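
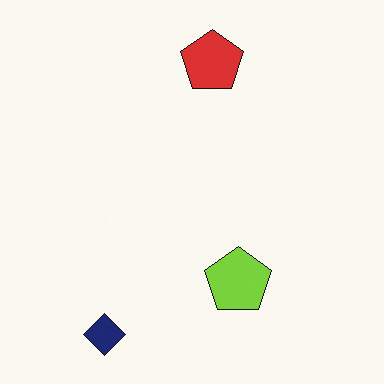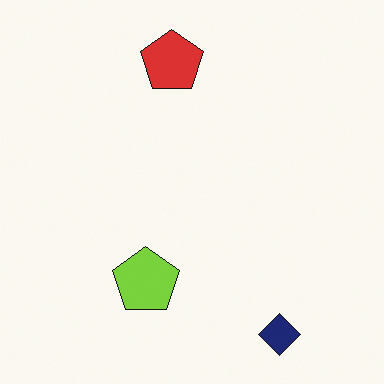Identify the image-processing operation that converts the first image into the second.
This is the original image flipped horizontally (left ↔ right).

The navy diamond is in the bottom-left of the first image and the bottom-right of the second — shapes on opposite sides of the vertical midline have swapped in a mirror flip.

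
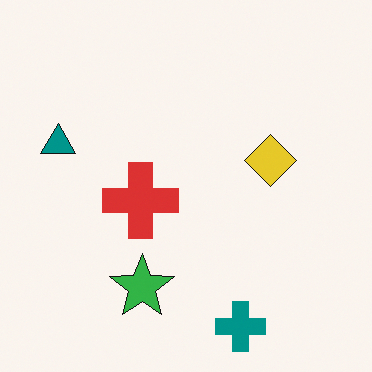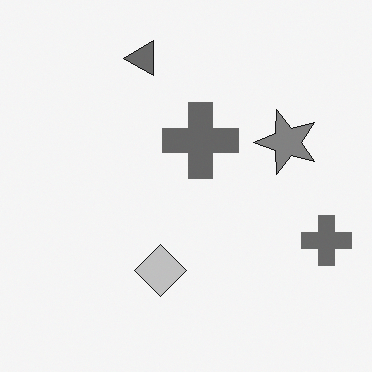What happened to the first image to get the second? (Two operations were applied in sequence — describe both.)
Converted to grayscale, then transposed (reflected across the top-left ↔ bottom-right diagonal).

All color is removed — every shape is now a shade of grey. Shapes have swapped their row and column positions — what was in the top-right is now in the bottom-left — a diagonal reflection.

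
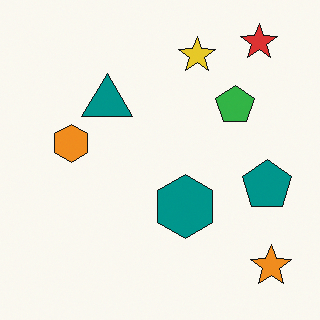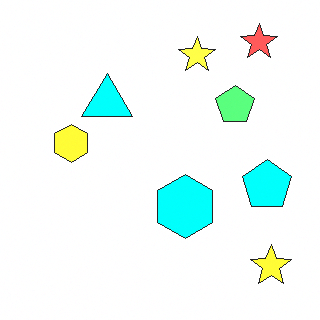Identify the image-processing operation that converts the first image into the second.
The transformation is: brightened a lot.

Every pixel — background and shapes alike — is uniformly brightened.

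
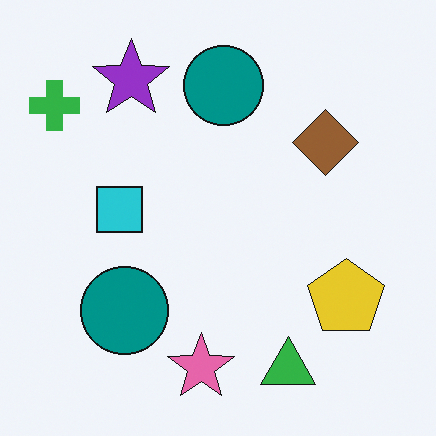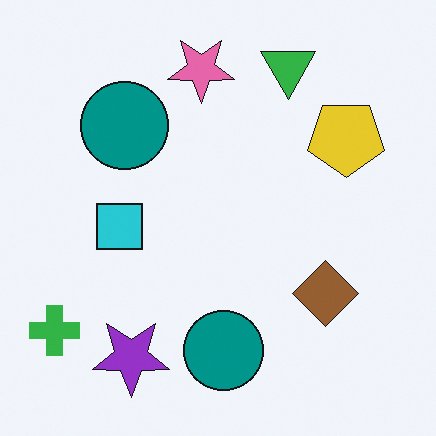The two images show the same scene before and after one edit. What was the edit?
The image was flipped vertically (top ↔ bottom).

The green triangle is in the bottom of the first image and the top of the second — shapes on opposite sides of the horizontal midline have swapped in a mirror flip.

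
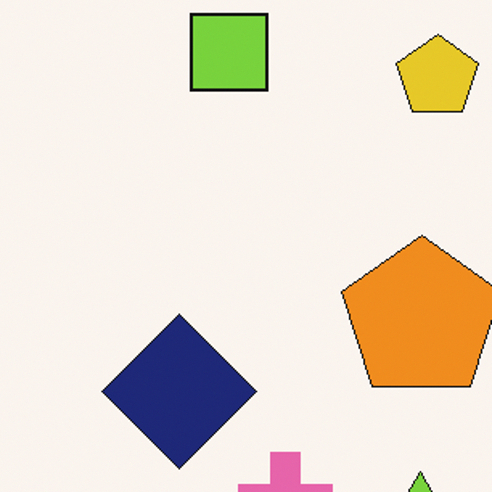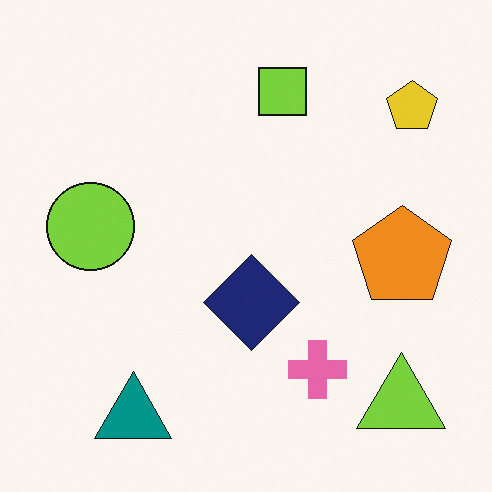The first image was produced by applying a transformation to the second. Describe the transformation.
The image was cropped slightly and scaled back up.

The visible shapes are larger and the field of view is narrower; shapes near the original edges may be partly or wholly outside the frame — a crop-and-rescale.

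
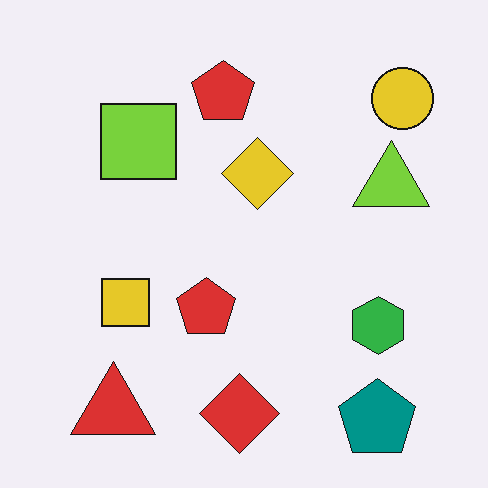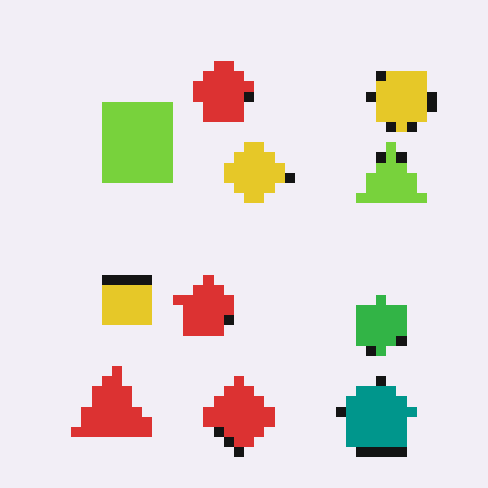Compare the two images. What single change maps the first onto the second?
It was coarsely pixelated.

Shapes are reduced to large square blocks; fine edges and outlines are lost — a downscale-then-upscale (mosaic) effect.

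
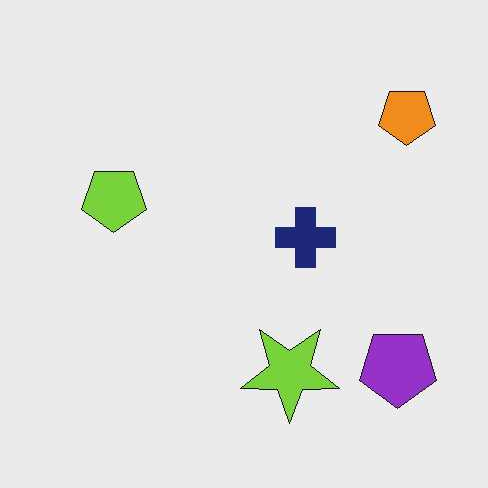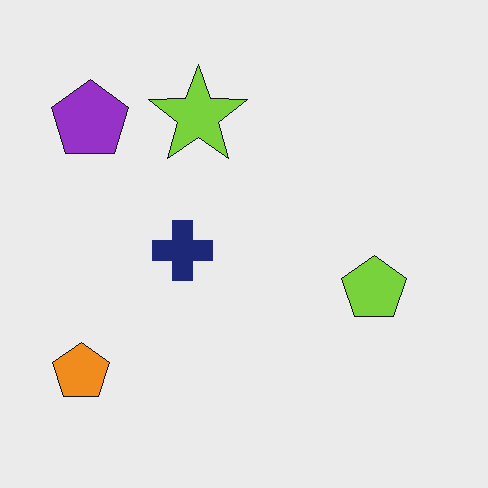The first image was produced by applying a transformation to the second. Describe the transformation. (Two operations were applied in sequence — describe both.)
The first image is the second given moderate JPEG compression, then rotated 180°.

Blocky 8×8 compression artifacts appear around shape edges and the flat background shows ringing — characteristic JPEG degradation. The orange pentagon sits in the bottom-left of the second image and the top-right of the first — consistent with a whole-image 180° rotation.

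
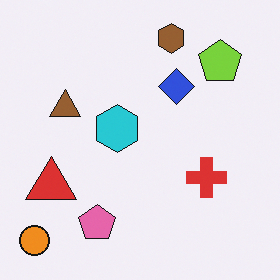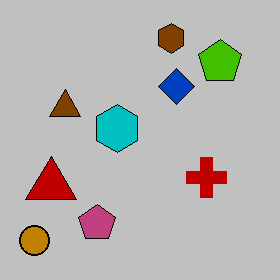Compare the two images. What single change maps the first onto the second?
The transformation is: heavily posterized to just a handful of flat colors.

Each flat color has snapped to a coarser quantized level — most visibly, the near-white background has dropped to a flat grey.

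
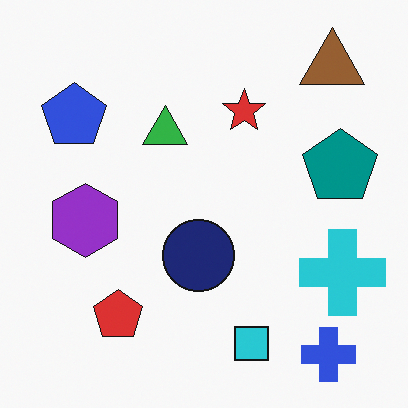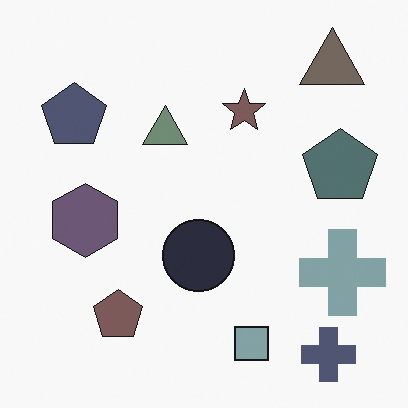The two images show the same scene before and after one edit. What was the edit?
The second image is the first heavily desaturated.

All colors are more muted and greyish — a global saturation change.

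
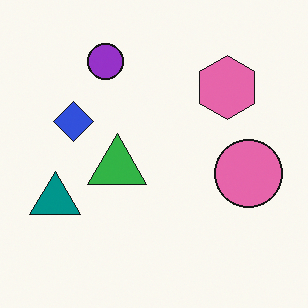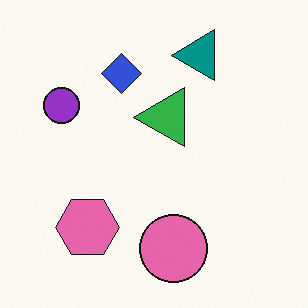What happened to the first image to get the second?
The second image is the first transposed (reflected across the top-left ↔ bottom-right diagonal).

Shapes have swapped their row and column positions — what was in the top-right is now in the bottom-left — a diagonal reflection.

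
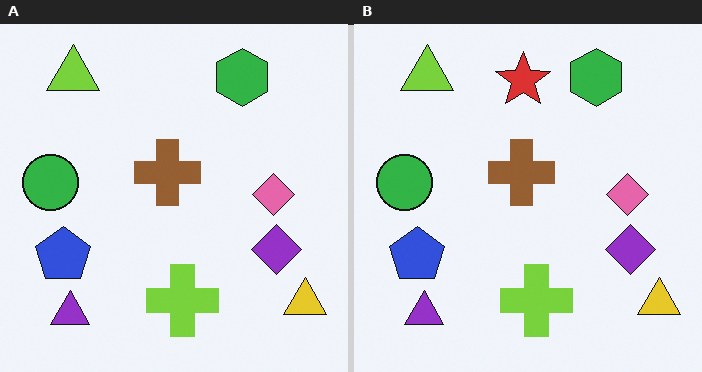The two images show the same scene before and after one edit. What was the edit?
It was overlaid with an additional red star.

A red star appears in the right (B) image that is absent from the left (A).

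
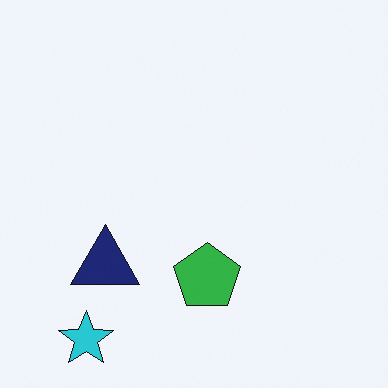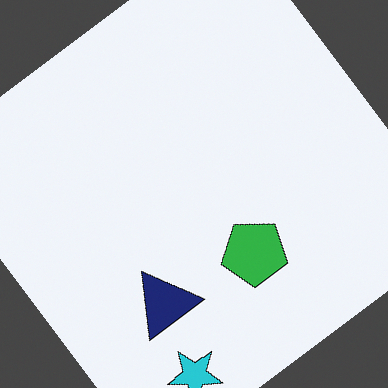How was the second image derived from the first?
The transformation is: rotated counter-clockwise by a large amount — several tens of degrees.

Every shape is tilted by the same angle and the image corners show triangular fill wedges — a whole-image rotation by a non-right angle.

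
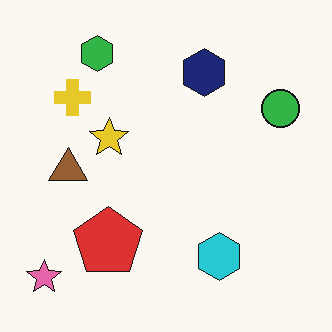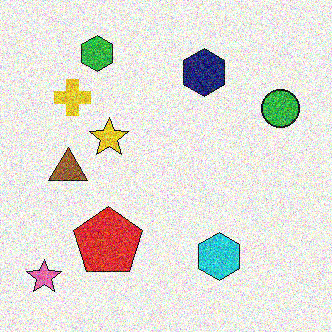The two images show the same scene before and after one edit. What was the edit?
The second image is the first degraded with a thick layer of grain.

Random speckle covers the whole image, including the flat background.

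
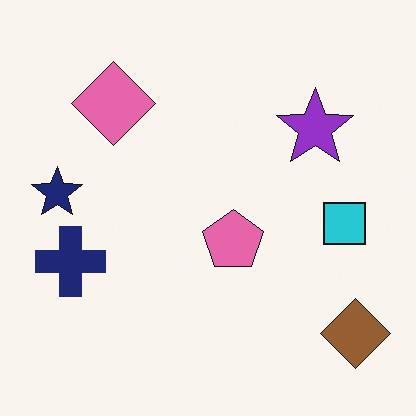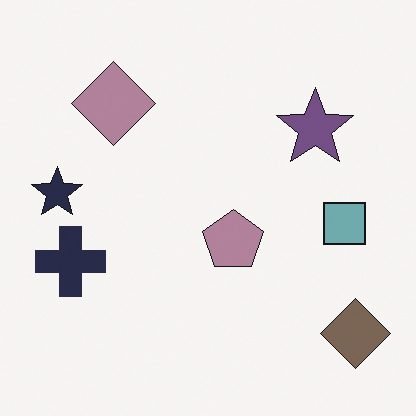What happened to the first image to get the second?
The second image is the first heavily desaturated.

All colors are more muted and greyish — a global saturation change.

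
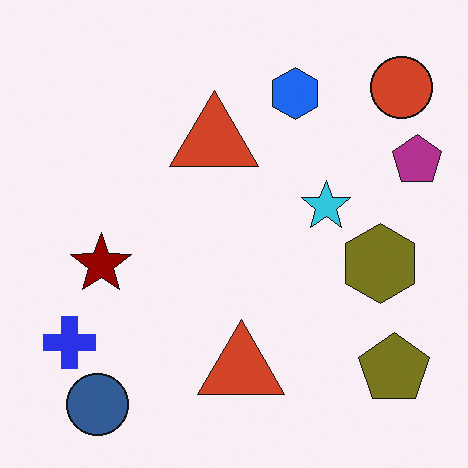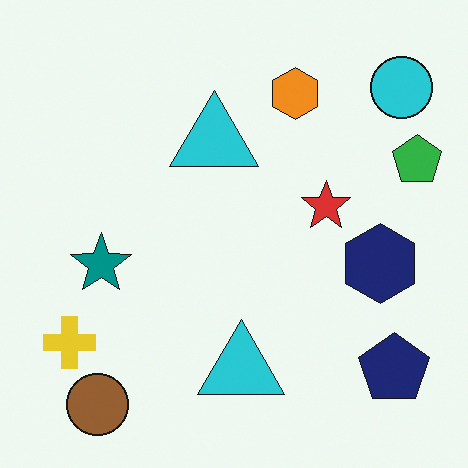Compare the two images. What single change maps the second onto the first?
The image was hue-shifted by a large amount.

Every shape's color has rotated by the same amount around the hue wheel — a uniform hue shift.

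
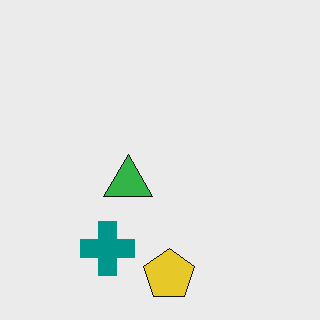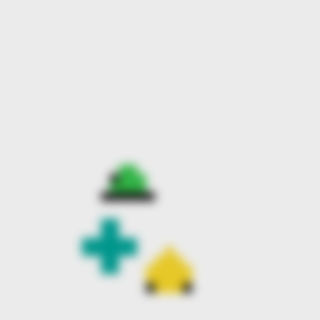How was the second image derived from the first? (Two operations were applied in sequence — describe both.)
The image was coarsely pixelated, then moderately blurred.

Shapes are reduced to large square blocks; fine edges and outlines are lost — a downscale-then-upscale (mosaic) effect. Shape edges and outlines are uniformly softened across the whole image.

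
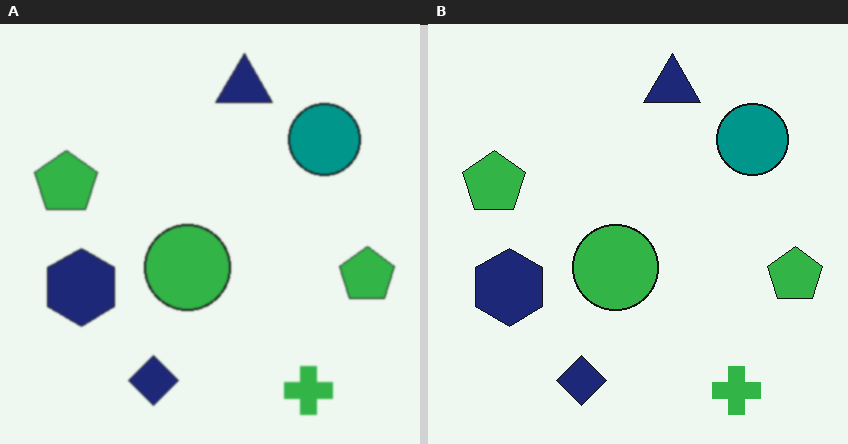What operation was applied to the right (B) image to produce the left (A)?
The left (A) image is the right (B) slightly softened.

Shape edges and outlines are uniformly softened across the whole image.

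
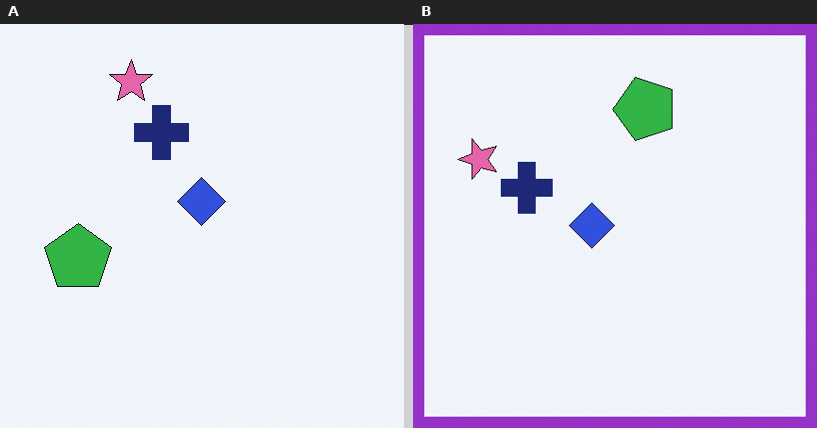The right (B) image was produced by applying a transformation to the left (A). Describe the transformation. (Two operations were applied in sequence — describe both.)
The transformation is: transposed (reflected across the top-left ↔ bottom-right diagonal), then framed with a purple border.

Shapes have swapped their row and column positions — what was in the top-right is now in the bottom-left — a diagonal reflection. A solid purple frame runs around the edge of the right (B) image, with the content slightly shrunk inside it.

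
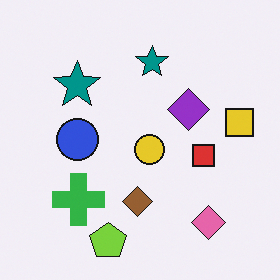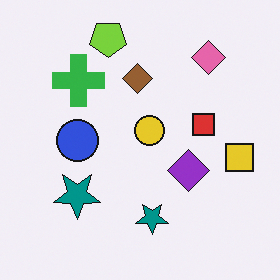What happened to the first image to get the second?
The transformation is: flipped vertically (top ↔ bottom).

The lime pentagon is in the bottom of the first image and the top of the second — shapes on opposite sides of the horizontal midline have swapped in a mirror flip.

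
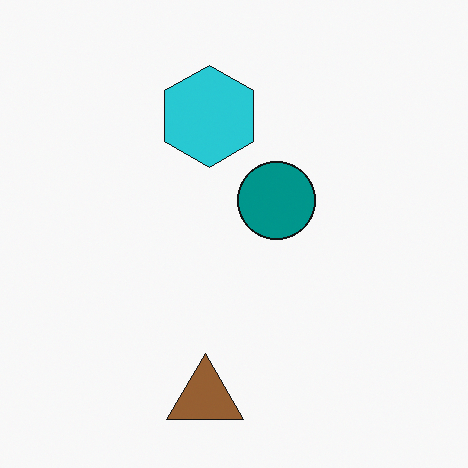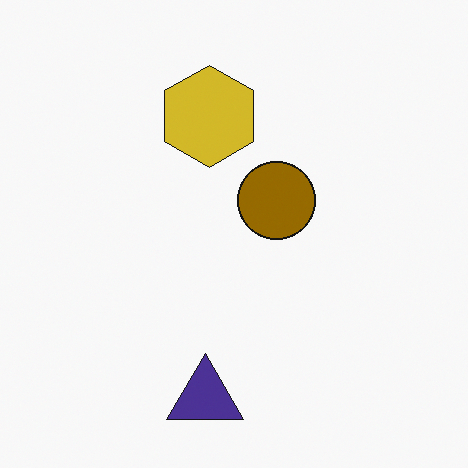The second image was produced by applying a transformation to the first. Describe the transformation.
This is the original image hue-shifted through roughly half the color wheel.

Every shape's color has rotated by the same amount around the hue wheel — a uniform hue shift.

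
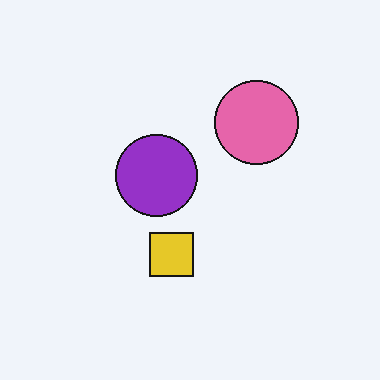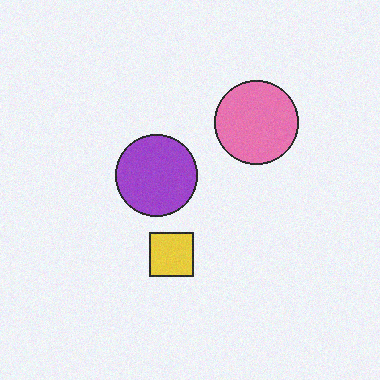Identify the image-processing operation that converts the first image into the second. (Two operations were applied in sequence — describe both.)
The transformation is: given slightly reduced contrast, then degraded with subtle gaussian noise.

Tones are pushed toward mid-grey across the whole image — a global contrast change. Random speckle covers the whole image, including the flat background.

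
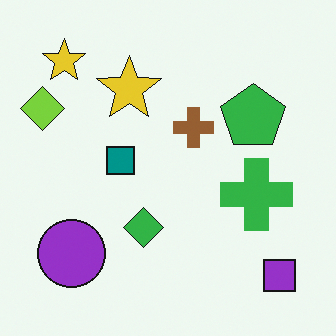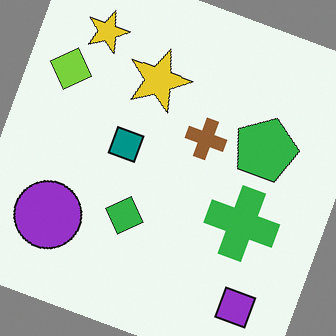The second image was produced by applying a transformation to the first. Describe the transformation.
The image was rotated clockwise by a moderate amount.

Every shape is tilted by the same angle and the image corners show triangular fill wedges — a whole-image rotation by a non-right angle.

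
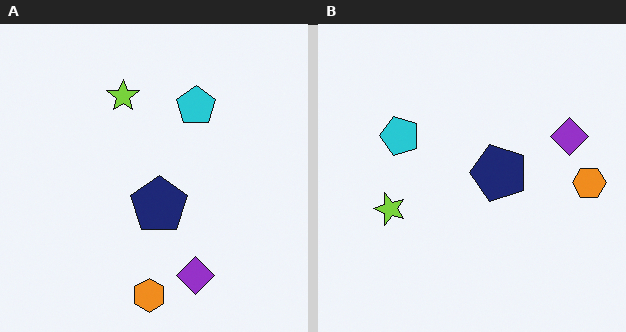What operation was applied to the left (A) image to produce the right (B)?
Rotated 90° counter-clockwise.

The orange hexagon sits in the bottom of the left (A) image and the right of the right (B) — consistent with a whole-image 90° counter-clockwise rotation.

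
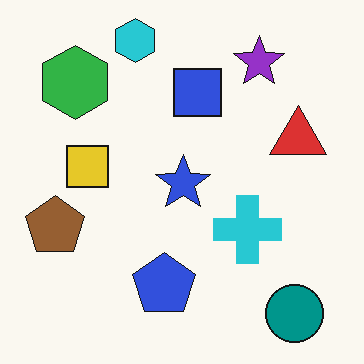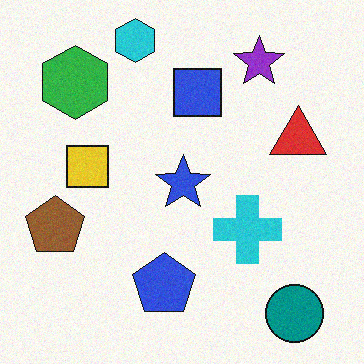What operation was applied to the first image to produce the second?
The transformation is: degraded with light additive noise.

Random speckle covers the whole image, including the flat background.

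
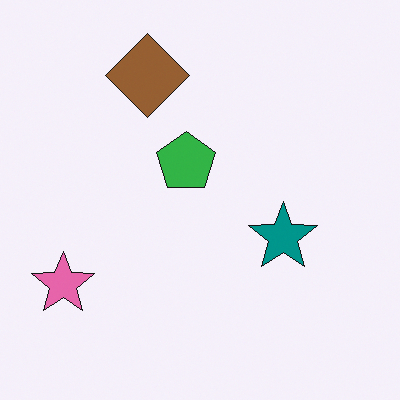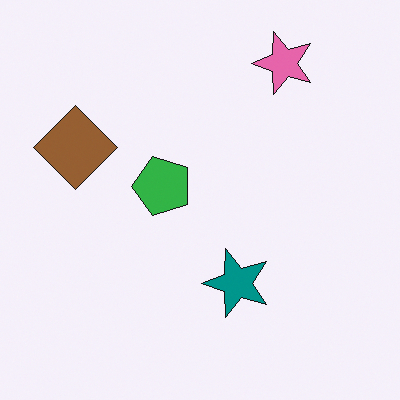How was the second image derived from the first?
It was transposed (reflected across the top-left ↔ bottom-right diagonal).

Shapes have swapped their row and column positions — what was in the top-right is now in the bottom-left — a diagonal reflection.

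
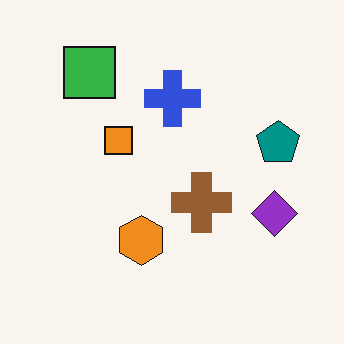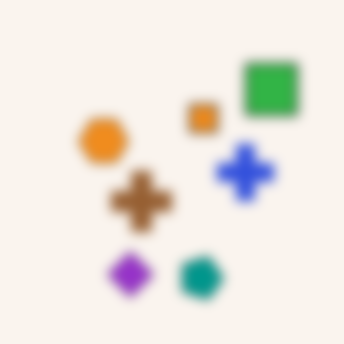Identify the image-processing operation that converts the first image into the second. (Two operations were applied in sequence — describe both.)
This is the original image heavily blurred, then rotated 90° clockwise.

Shape edges and outlines are uniformly softened across the whole image. The green square sits in the top-left of the first image and the top-right of the second — consistent with a whole-image 90° clockwise rotation.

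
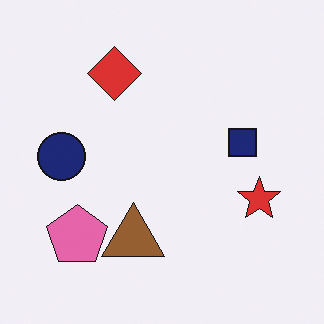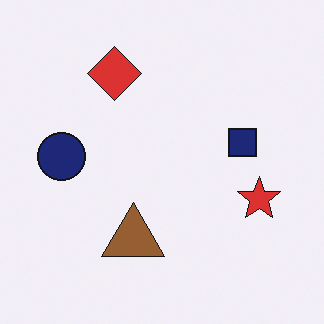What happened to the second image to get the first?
The image was overlaid with an additional pink pentagon.

A pink pentagon appears in the first image that is absent from the second.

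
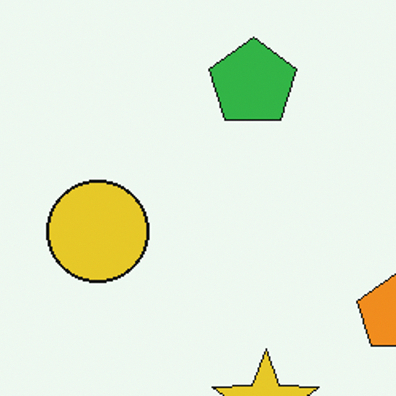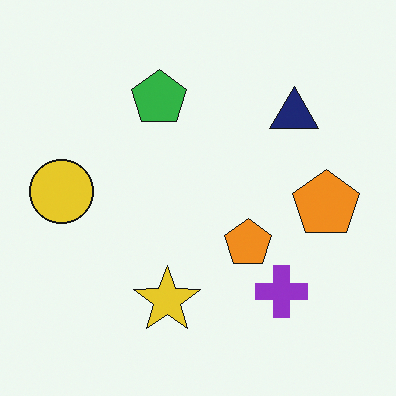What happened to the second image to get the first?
This is the original image cropped to a modestly smaller region and rescaled.

The visible shapes are larger and the field of view is narrower; shapes near the original edges may be partly or wholly outside the frame — a crop-and-rescale.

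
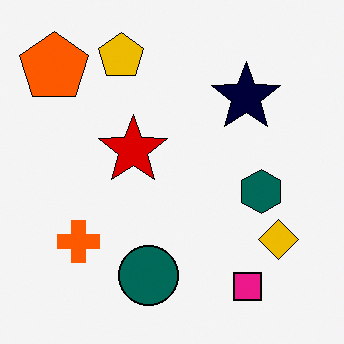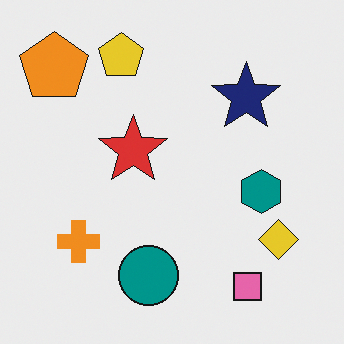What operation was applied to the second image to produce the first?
It was boosted in contrast.

Tones are pushed away from mid-grey across the whole image — a global contrast change.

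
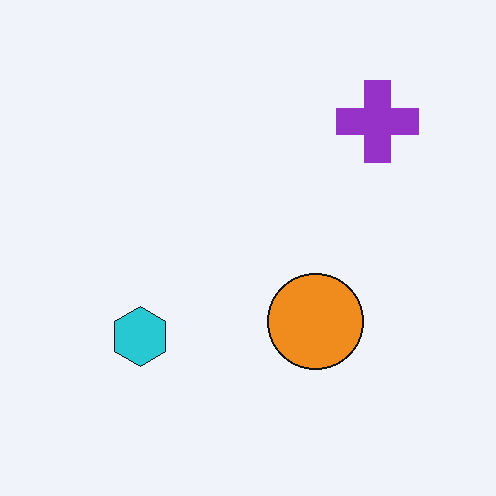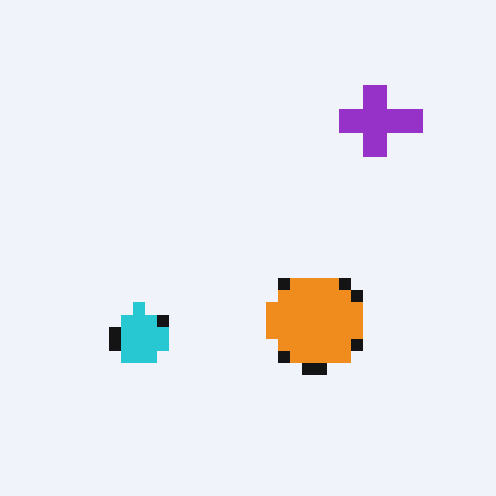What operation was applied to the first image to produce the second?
The image was coarsely pixelated.

Shapes are reduced to large square blocks; fine edges and outlines are lost — a downscale-then-upscale (mosaic) effect.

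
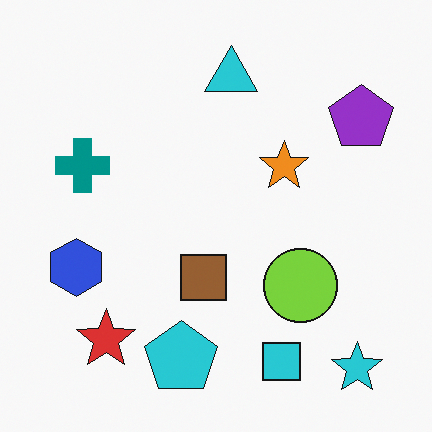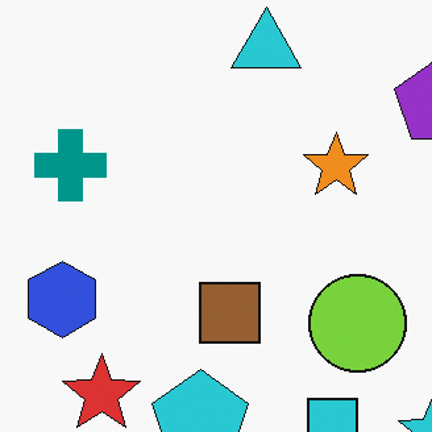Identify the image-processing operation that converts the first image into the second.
Cropped to a modestly smaller region and rescaled.

The visible shapes are larger and the field of view is narrower; shapes near the original edges may be partly or wholly outside the frame — a crop-and-rescale.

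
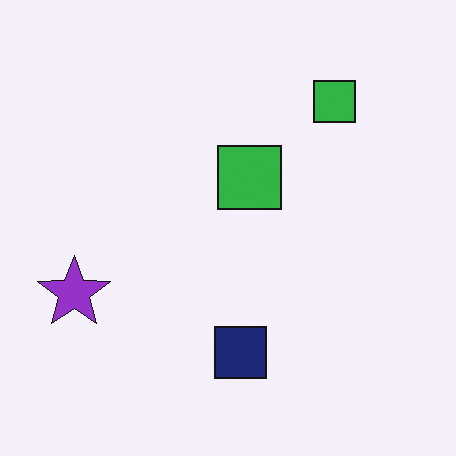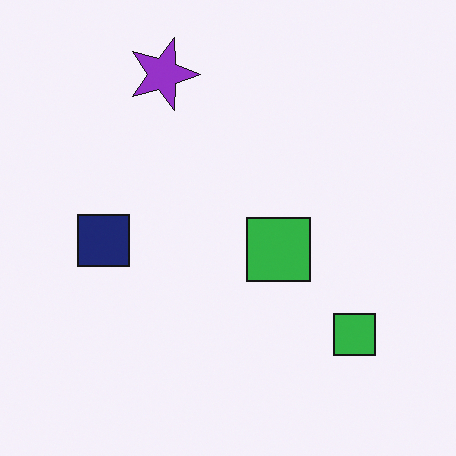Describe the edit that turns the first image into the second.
The image was rotated 90° clockwise.

The purple star sits in the left of the first image and the top of the second — consistent with a whole-image 90° clockwise rotation.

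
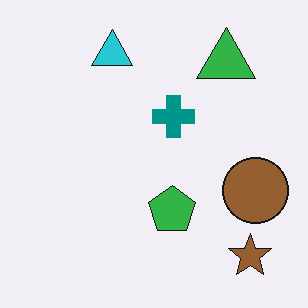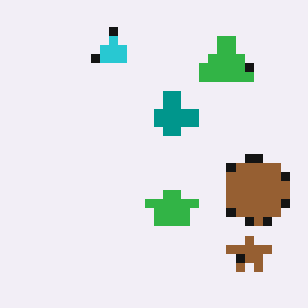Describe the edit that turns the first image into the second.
This is the original image heavily pixelated into large blocks.

Shapes are reduced to large square blocks; fine edges and outlines are lost — a downscale-then-upscale (mosaic) effect.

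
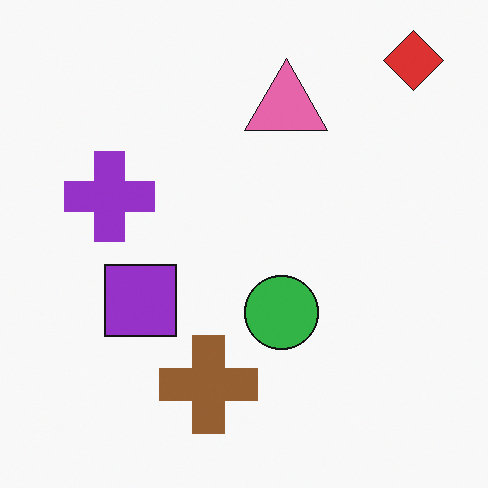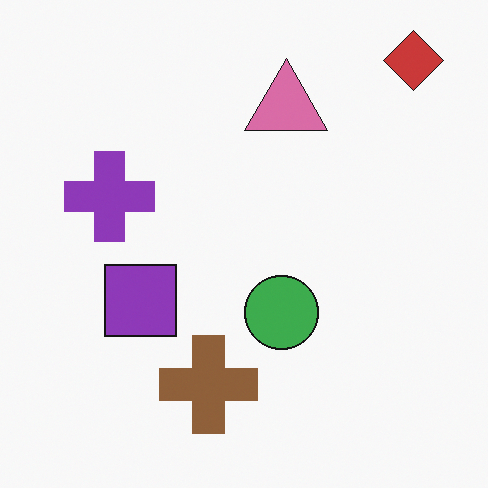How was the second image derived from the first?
It was slightly desaturated.

All colors are more muted and greyish — a global saturation change.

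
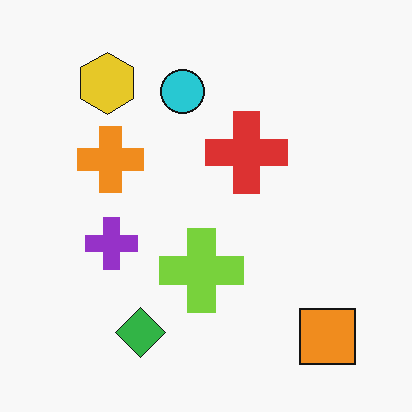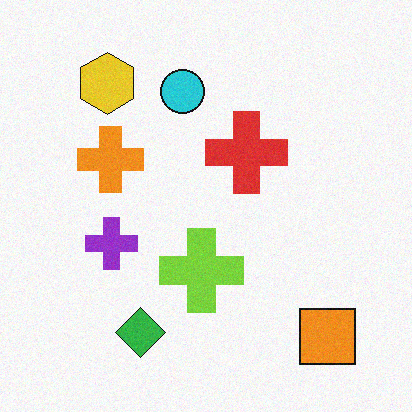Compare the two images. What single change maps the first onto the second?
This is the original image degraded with light additive noise.

Random speckle covers the whole image, including the flat background.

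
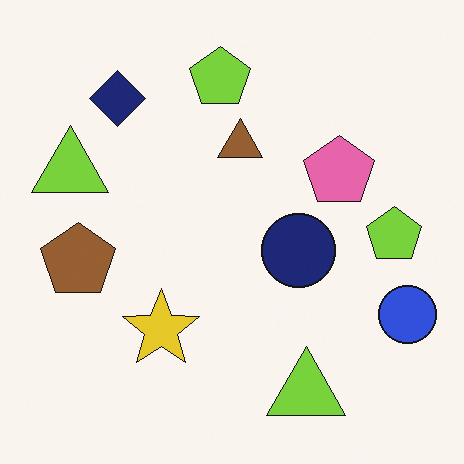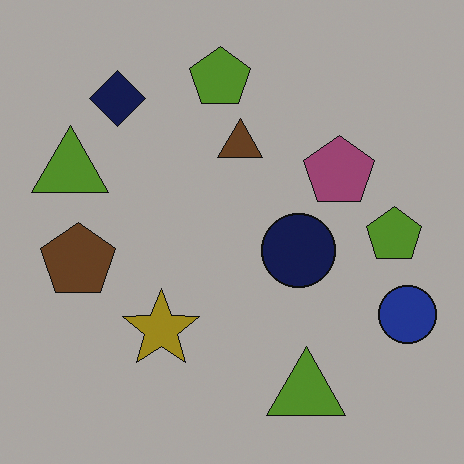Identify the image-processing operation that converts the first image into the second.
Substantially darkened.

Every pixel — background and shapes alike — is uniformly darkened.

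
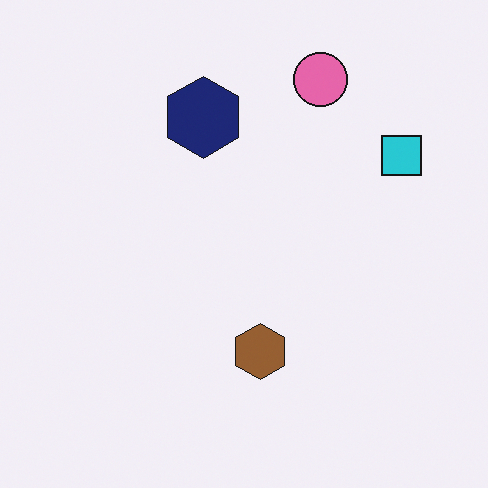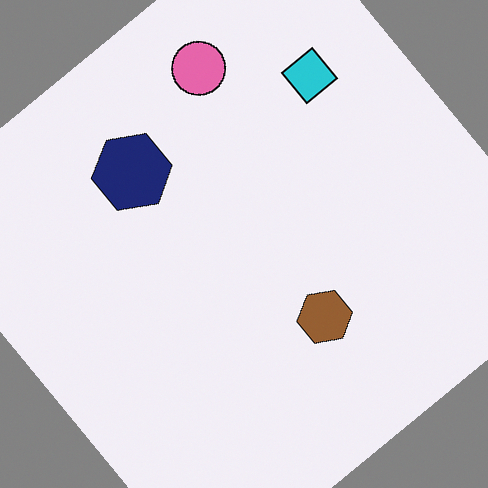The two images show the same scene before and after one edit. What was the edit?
The second image is the first rotated counter-clockwise by a large amount — several tens of degrees.

Every shape is tilted by the same angle and the image corners show triangular fill wedges — a whole-image rotation by a non-right angle.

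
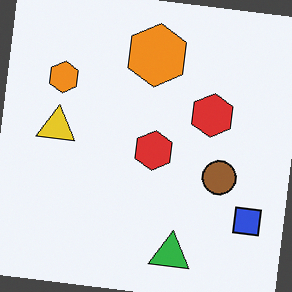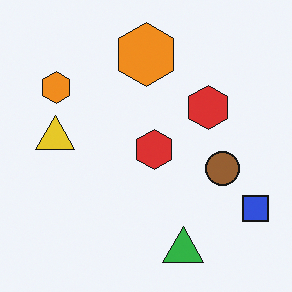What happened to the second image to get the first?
Rotated clockwise by a small amount.

Every shape is tilted by the same angle and the image corners show triangular fill wedges — a whole-image rotation by a non-right angle.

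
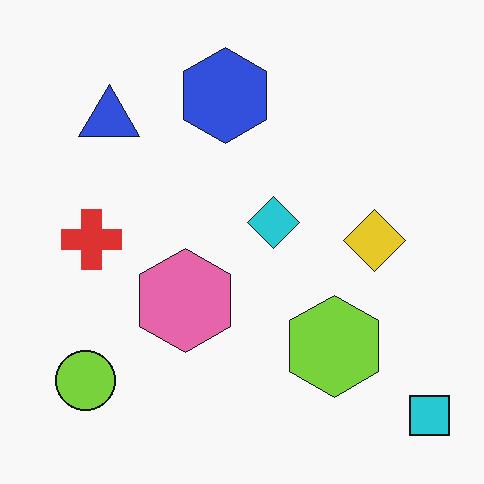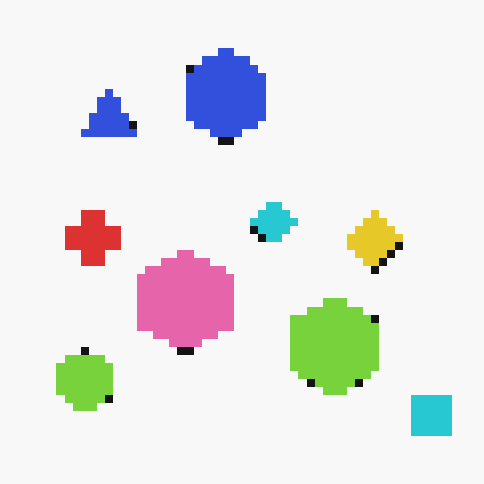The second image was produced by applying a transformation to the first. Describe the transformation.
The image was moderately pixelated.

Shapes are reduced to large square blocks; fine edges and outlines are lost — a downscale-then-upscale (mosaic) effect.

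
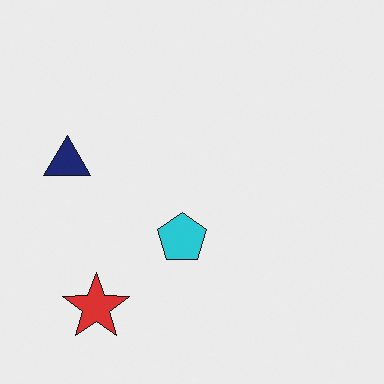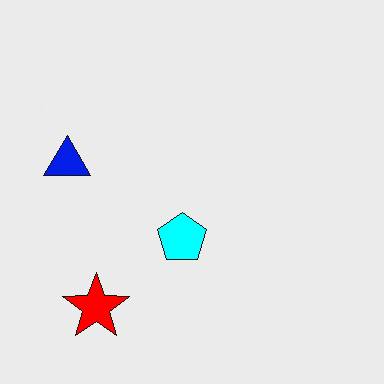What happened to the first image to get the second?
The image was made much more vivid (saturation change).

All colors are more vivid — a global saturation change.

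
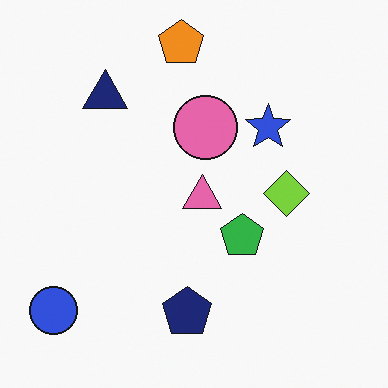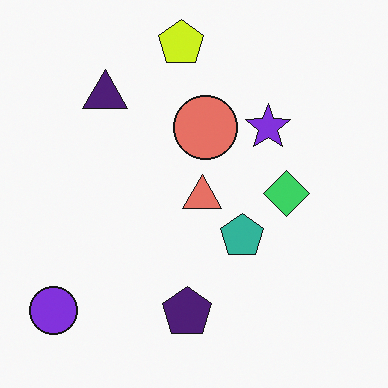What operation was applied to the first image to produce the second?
The transformation is: hue-shifted slightly.

Every shape's color has rotated by the same amount around the hue wheel — a uniform hue shift.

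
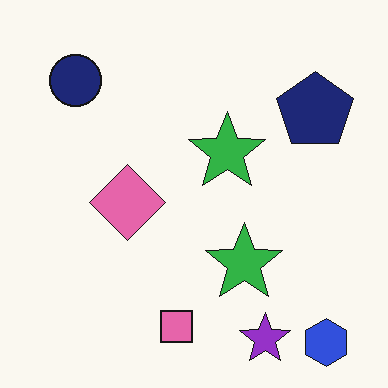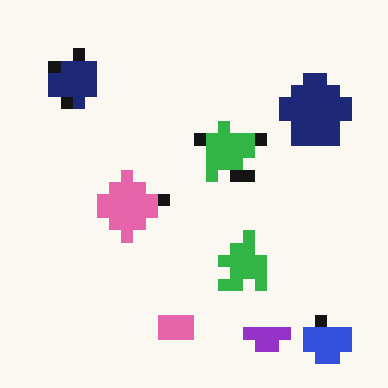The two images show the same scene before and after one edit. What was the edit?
It was coarsely pixelated.

Shapes are reduced to large square blocks; fine edges and outlines are lost — a downscale-then-upscale (mosaic) effect.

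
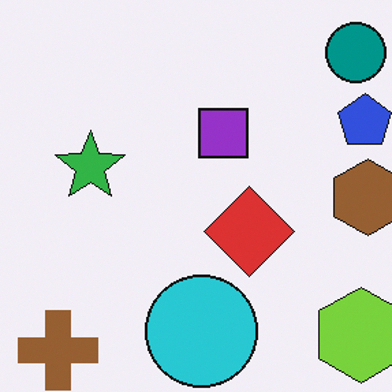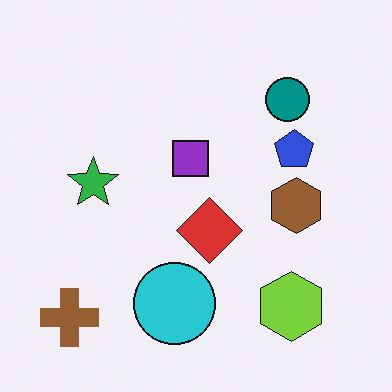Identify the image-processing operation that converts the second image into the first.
The first image is the second cropped slightly and scaled back up.

The visible shapes are larger and the field of view is narrower; shapes near the original edges may be partly or wholly outside the frame — a crop-and-rescale.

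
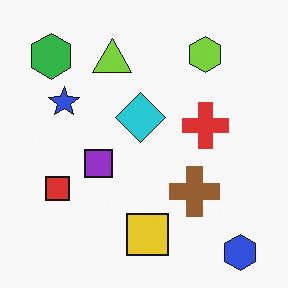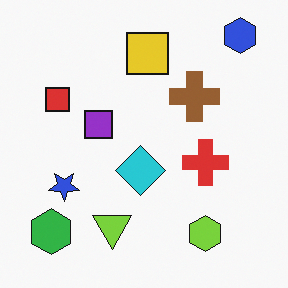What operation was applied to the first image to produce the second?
The transformation is: flipped vertically (top ↔ bottom).

The blue hexagon is in the bottom-right of the first image and the top-right of the second — shapes on opposite sides of the horizontal midline have swapped in a mirror flip.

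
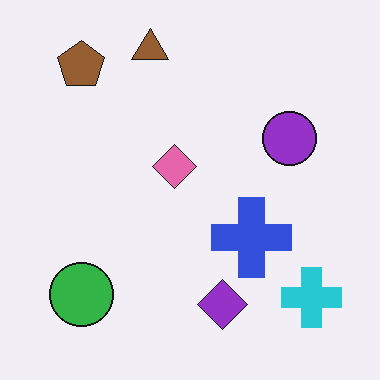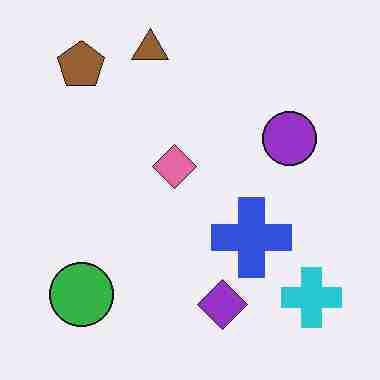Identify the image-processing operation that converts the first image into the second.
The image was heavily JPEG-compressed with obvious blocking artifacts.

Blocky 8×8 compression artifacts appear around shape edges and the flat background shows ringing — characteristic JPEG degradation.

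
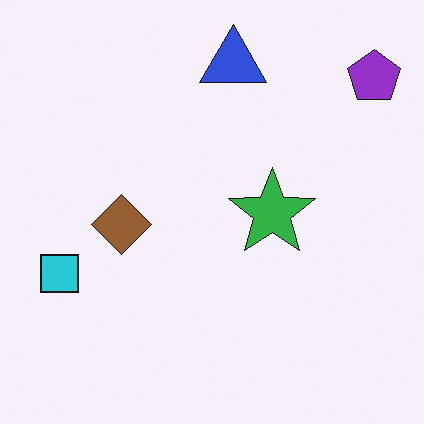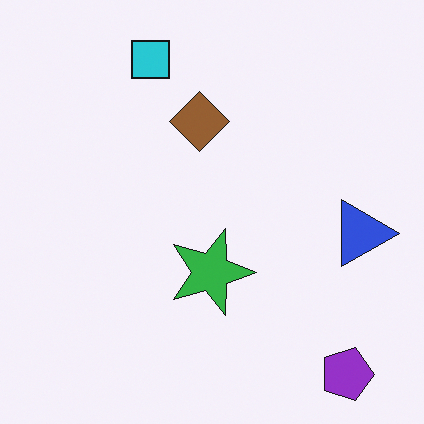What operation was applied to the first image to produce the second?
It was rotated 90° clockwise.

The purple pentagon sits in the top-right of the first image and the bottom-right of the second — consistent with a whole-image 90° clockwise rotation.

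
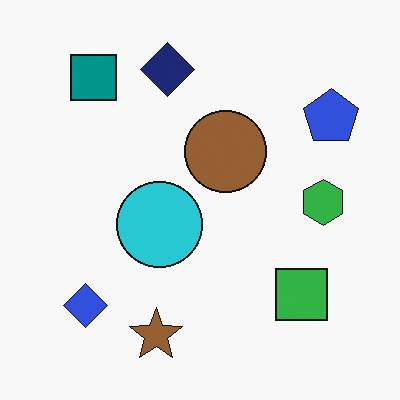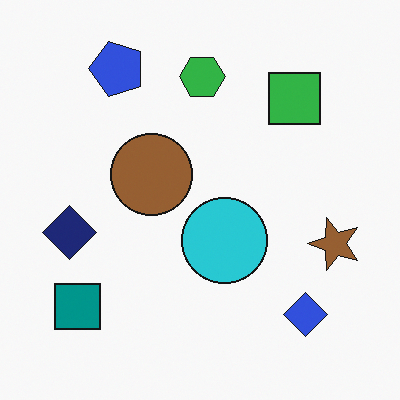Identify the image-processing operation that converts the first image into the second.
The image was rotated 90° counter-clockwise.

The teal square sits in the top-left of the first image and the bottom-left of the second — consistent with a whole-image 90° counter-clockwise rotation.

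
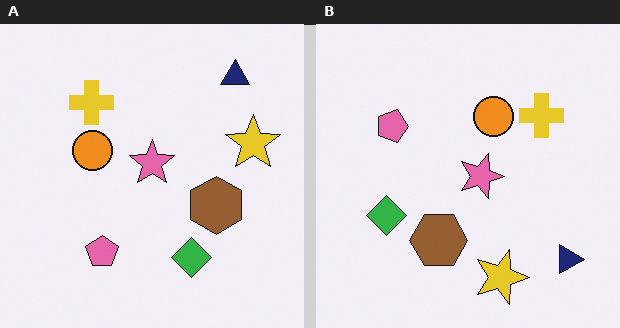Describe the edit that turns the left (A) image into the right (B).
The right (B) image is the left (A) rotated 90° clockwise.

The navy triangle sits in the top-right of the left (A) image and the bottom-right of the right (B) — consistent with a whole-image 90° clockwise rotation.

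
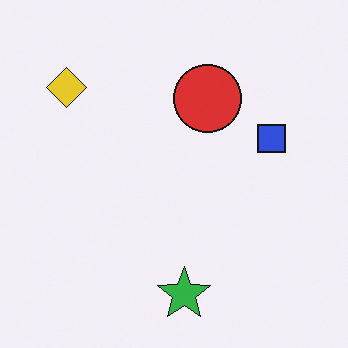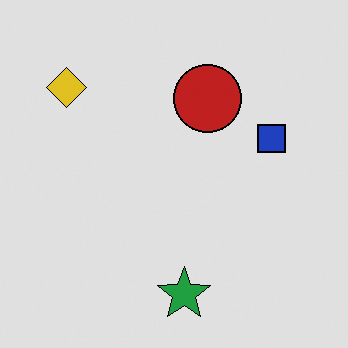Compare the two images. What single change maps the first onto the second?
The image was posterized to a reduced palette.

Each flat color has snapped to a coarser quantized level — most visibly, the near-white background has dropped to a flat grey.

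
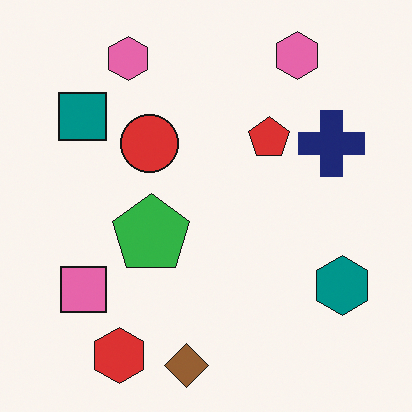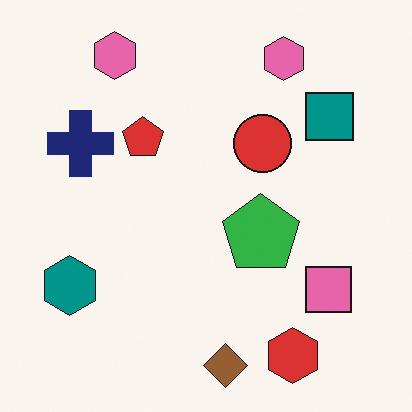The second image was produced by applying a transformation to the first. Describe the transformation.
This is the original image flipped horizontally (left ↔ right).

The teal hexagon is in the bottom-right of the first image and the bottom-left of the second — shapes on opposite sides of the vertical midline have swapped in a mirror flip.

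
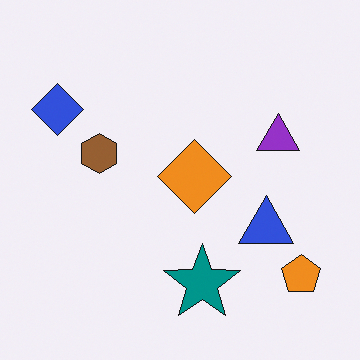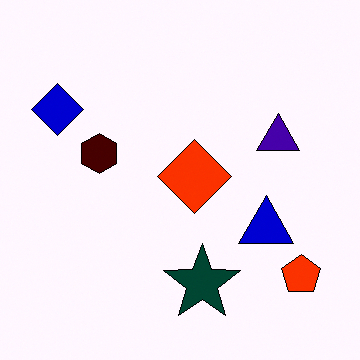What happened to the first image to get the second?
The image was given much higher contrast.

Tones are pushed away from mid-grey across the whole image — a global contrast change.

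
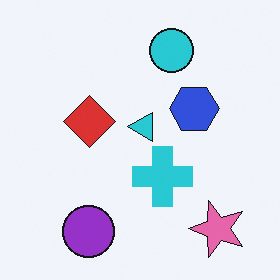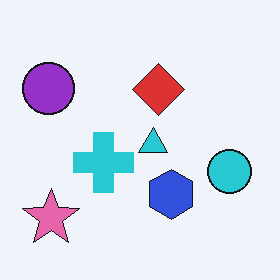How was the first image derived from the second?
It was rotated 90° counter-clockwise.

The pink star sits in the bottom-left of the second image and the bottom-right of the first — consistent with a whole-image 90° counter-clockwise rotation.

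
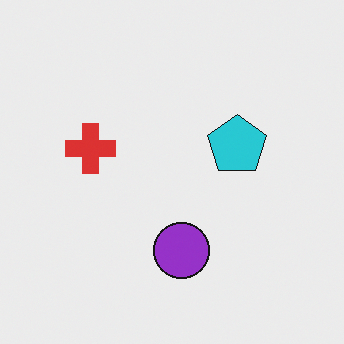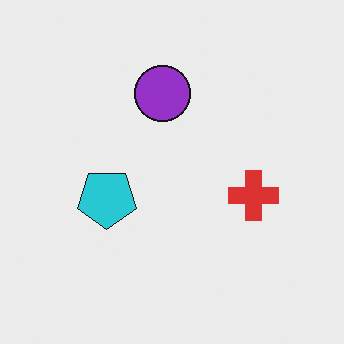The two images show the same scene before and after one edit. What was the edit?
The transformation is: rotated 180°.

The red cross sits in the left of the first image and the right of the second — consistent with a whole-image 180° rotation.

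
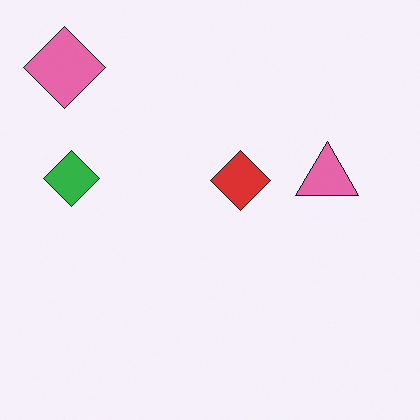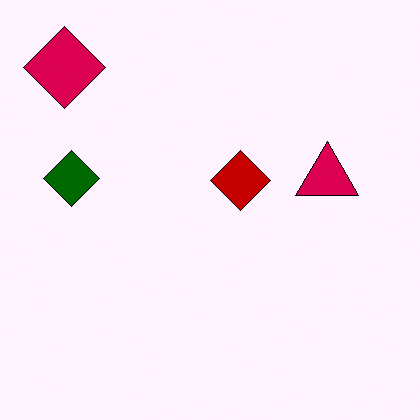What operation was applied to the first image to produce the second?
The image was given much higher contrast.

Tones are pushed away from mid-grey across the whole image — a global contrast change.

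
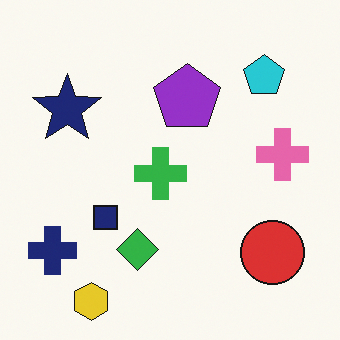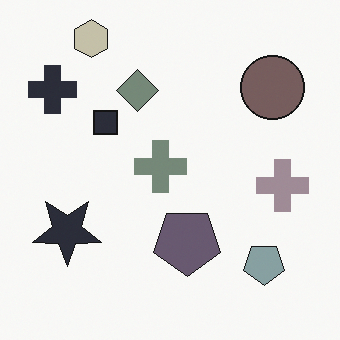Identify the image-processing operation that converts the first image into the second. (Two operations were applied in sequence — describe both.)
This is the original image flipped vertically (top ↔ bottom), then heavily desaturated.

The yellow hexagon is in the bottom-left of the first image and the top-left of the second — shapes on opposite sides of the horizontal midline have swapped in a mirror flip. All colors are more muted and greyish — a global saturation change.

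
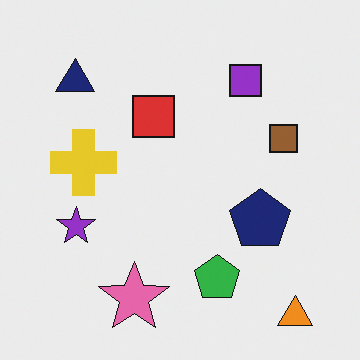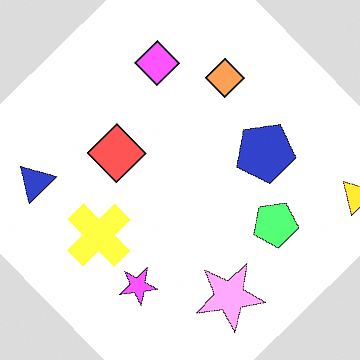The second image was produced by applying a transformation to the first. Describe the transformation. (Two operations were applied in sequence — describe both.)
The image was rotated counter-clockwise by a large amount — several tens of degrees, then brightened a lot.

Every shape is tilted by the same angle and the image corners show triangular fill wedges — a whole-image rotation by a non-right angle. Every pixel — background and shapes alike — is uniformly brightened.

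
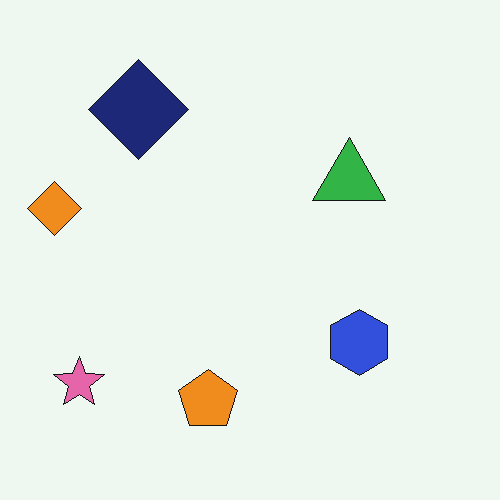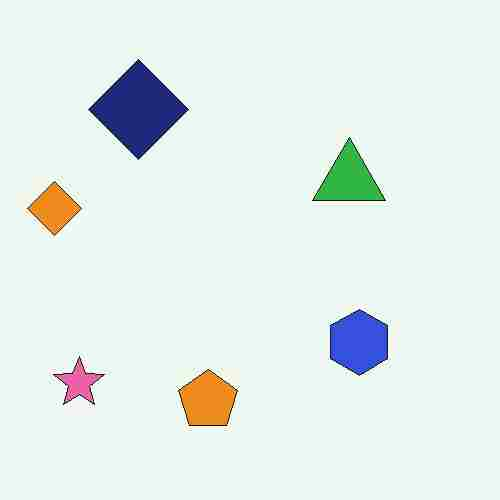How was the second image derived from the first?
It was degraded with heavy JPEG compression.

Blocky 8×8 compression artifacts appear around shape edges and the flat background shows ringing — characteristic JPEG degradation.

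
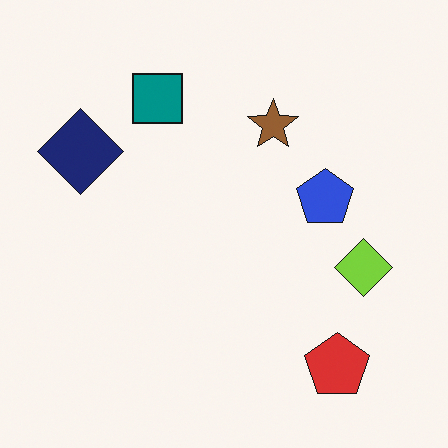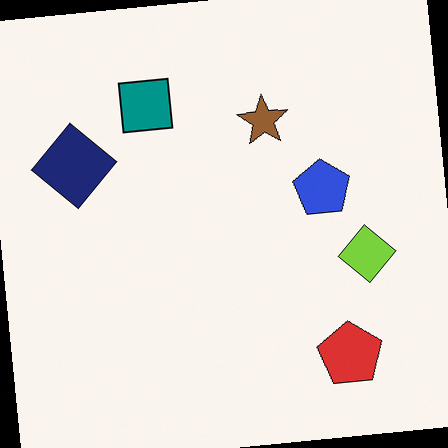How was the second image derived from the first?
Rotated counter-clockwise by a slight angle.

Every shape is tilted by the same angle and the image corners show triangular fill wedges — a whole-image rotation by a non-right angle.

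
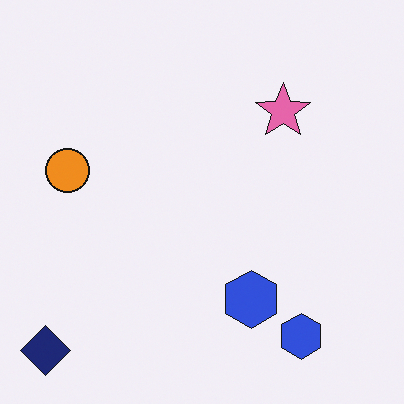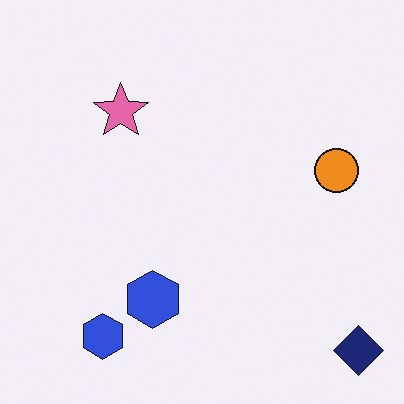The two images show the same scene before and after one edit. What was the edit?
The second image is the first flipped horizontally (left ↔ right).

The navy diamond is in the bottom-left of the first image and the bottom-right of the second — shapes on opposite sides of the vertical midline have swapped in a mirror flip.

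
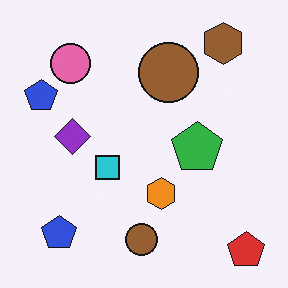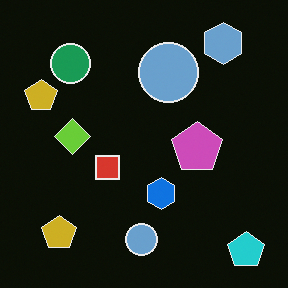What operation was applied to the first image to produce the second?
This is the original image color-inverted (negative).

The light background has become dark and every shape's color is its complement — a photographic negative.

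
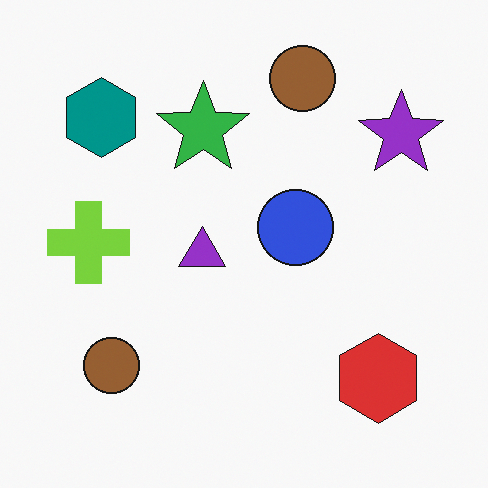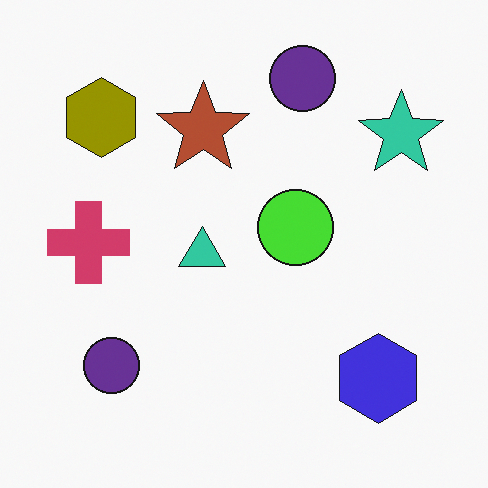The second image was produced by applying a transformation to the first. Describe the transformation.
This is the original image hue-shifted through roughly half the color wheel.

Every shape's color has rotated by the same amount around the hue wheel — a uniform hue shift.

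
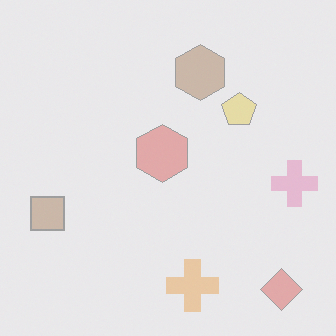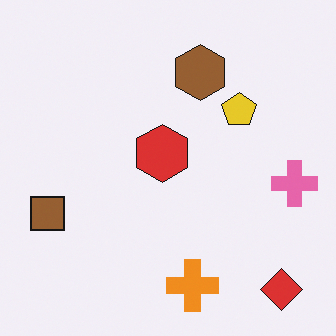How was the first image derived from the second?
Given much lower contrast.

Tones are pushed toward mid-grey across the whole image — a global contrast change.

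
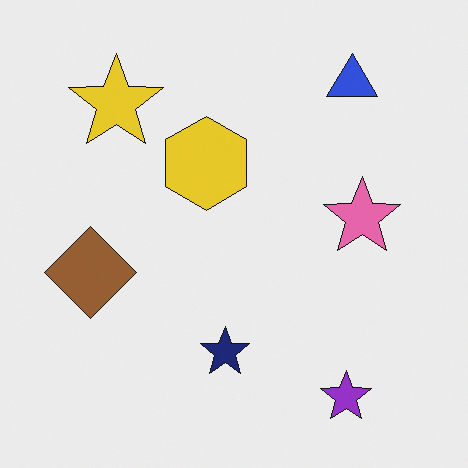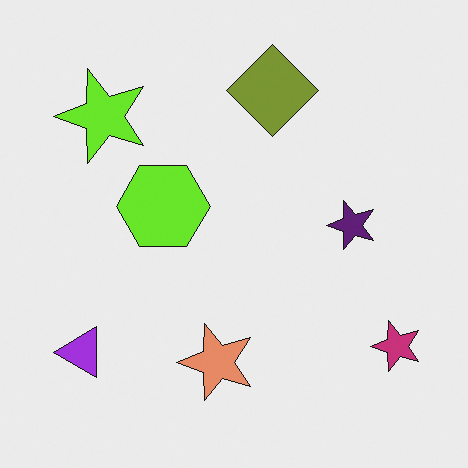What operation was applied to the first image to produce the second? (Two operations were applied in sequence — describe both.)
This is the original image hue-shifted slightly, then transposed (reflected across the top-left ↔ bottom-right diagonal).

Every shape's color has rotated by the same amount around the hue wheel — a uniform hue shift. Shapes have swapped their row and column positions — what was in the top-right is now in the bottom-left — a diagonal reflection.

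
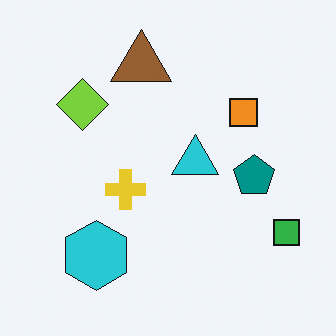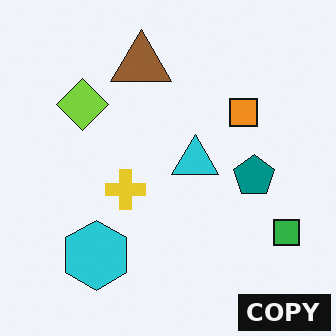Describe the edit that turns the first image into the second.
Watermarked with the text "COPY" in the lower-right corner.

A dark label reading "COPY" appears in the lower-right corner.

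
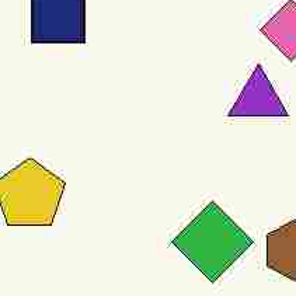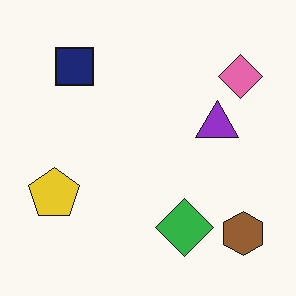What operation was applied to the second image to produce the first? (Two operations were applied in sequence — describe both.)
It was heavily JPEG-compressed with obvious blocking artifacts, then cropped to a modestly smaller region and rescaled.

Blocky 8×8 compression artifacts appear around shape edges and the flat background shows ringing — characteristic JPEG degradation. The visible shapes are larger and the field of view is narrower; shapes near the original edges may be partly or wholly outside the frame — a crop-and-rescale.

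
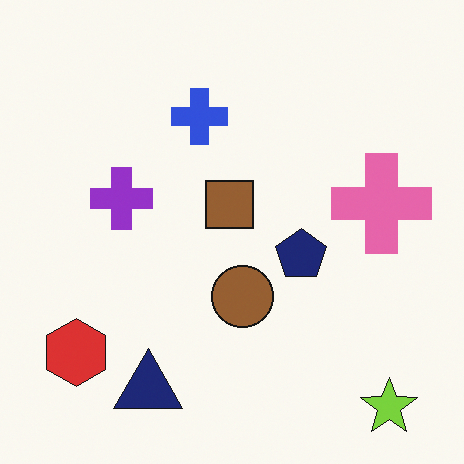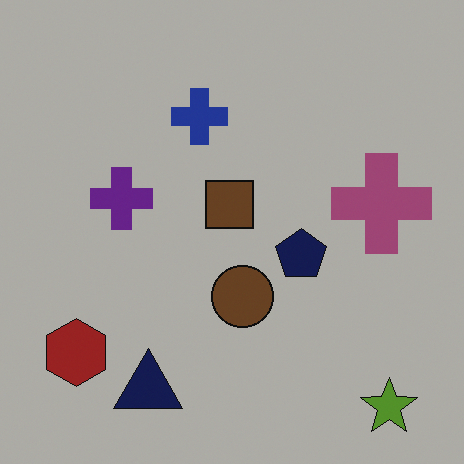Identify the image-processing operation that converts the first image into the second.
This is the original image noticeably darkened.

Every pixel — background and shapes alike — is uniformly darkened.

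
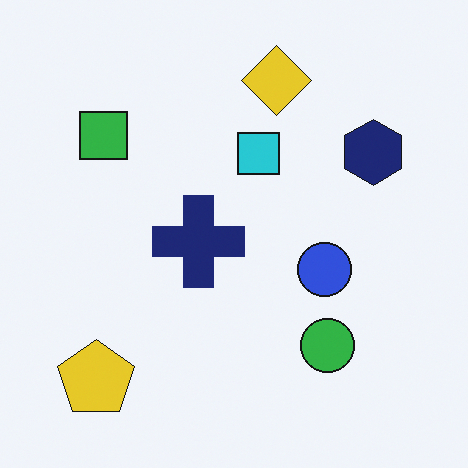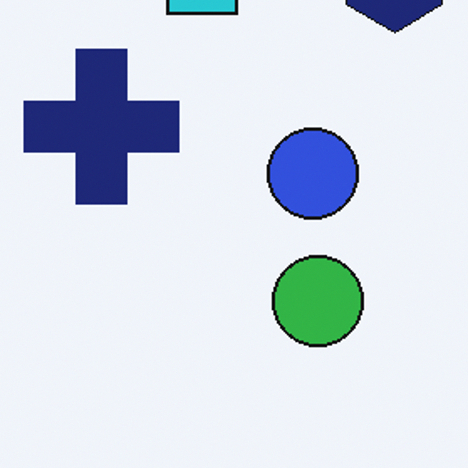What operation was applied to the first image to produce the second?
The second image is the first cropped to a noticeably smaller region and rescaled.

The visible shapes are larger and the field of view is narrower; shapes near the original edges may be partly or wholly outside the frame — a crop-and-rescale.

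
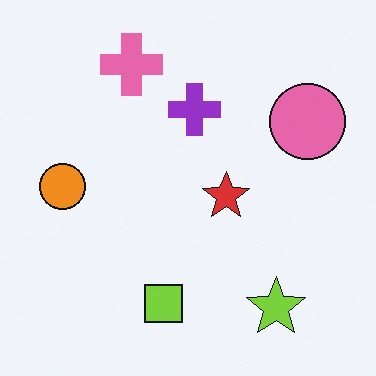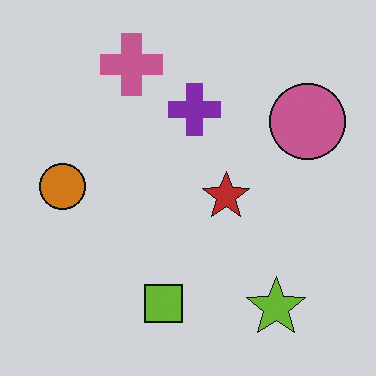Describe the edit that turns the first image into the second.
The transformation is: darkened a little.

Every pixel — background and shapes alike — is uniformly darkened.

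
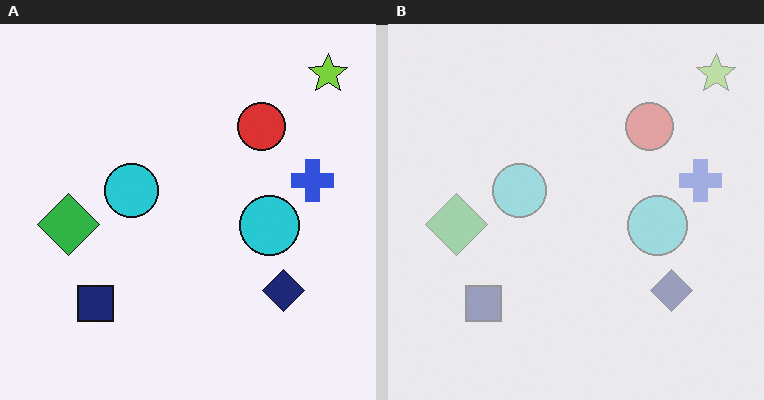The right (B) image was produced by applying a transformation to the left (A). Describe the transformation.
The transformation is: given much lower contrast.

Tones are pushed toward mid-grey across the whole image — a global contrast change.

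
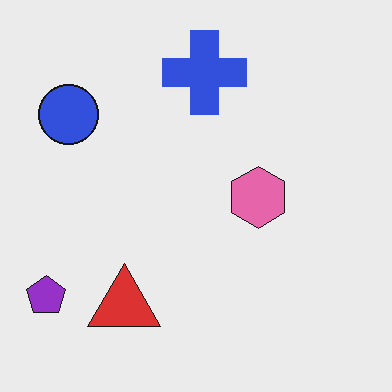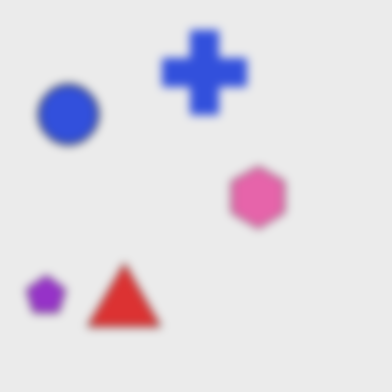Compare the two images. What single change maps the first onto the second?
It was noticeably gaussian-blurred.

Shape edges and outlines are uniformly softened across the whole image.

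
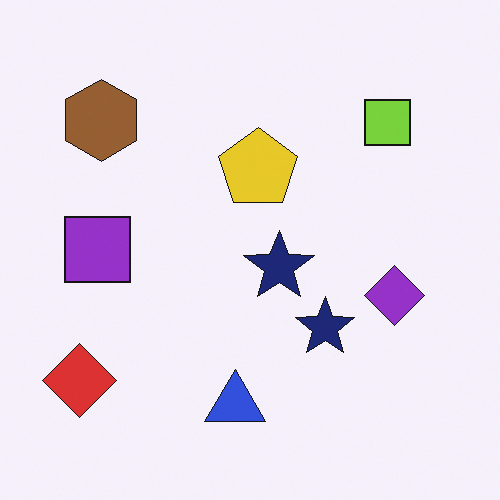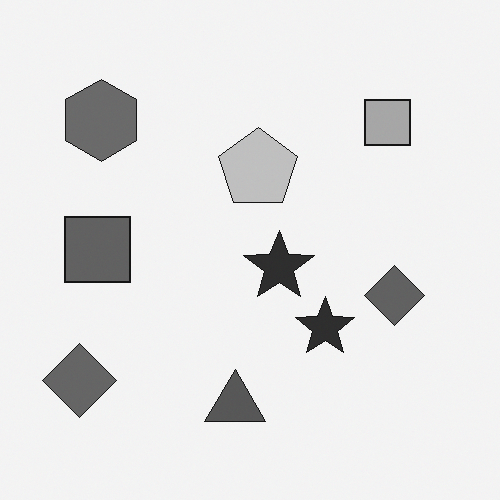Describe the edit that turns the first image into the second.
The transformation is: converted to grayscale.

All color is removed — every shape is now a shade of grey.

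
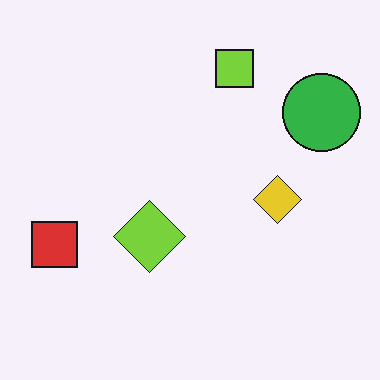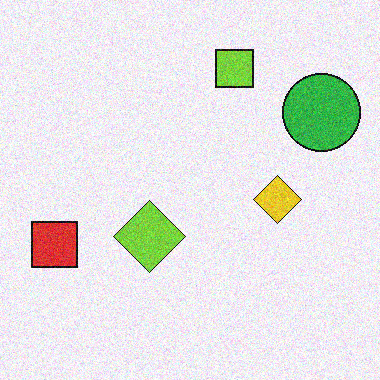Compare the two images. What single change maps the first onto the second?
The transformation is: degraded with moderate additive noise.

Random speckle covers the whole image, including the flat background.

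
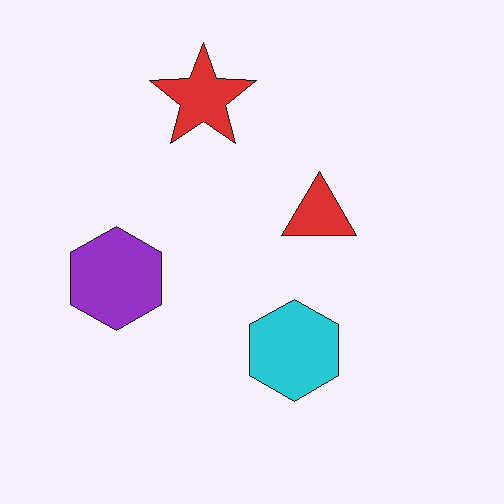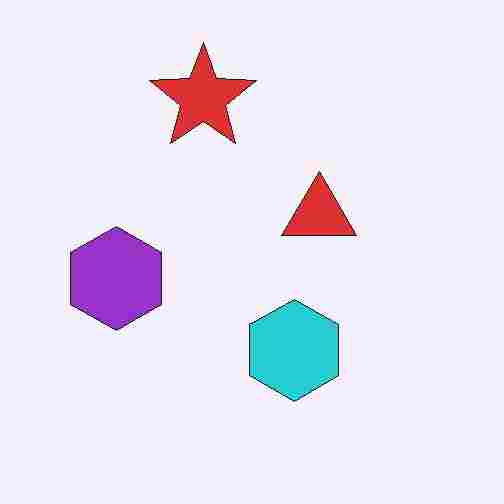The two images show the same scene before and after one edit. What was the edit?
The transformation is: heavily JPEG-compressed with obvious blocking artifacts.

Blocky 8×8 compression artifacts appear around shape edges and the flat background shows ringing — characteristic JPEG degradation.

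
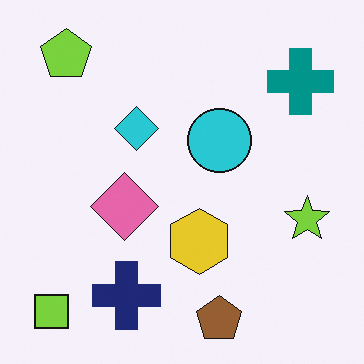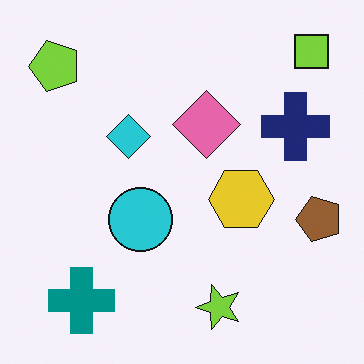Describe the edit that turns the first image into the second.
The transformation is: transposed (reflected across the top-left ↔ bottom-right diagonal).

Shapes have swapped their row and column positions — what was in the top-right is now in the bottom-left — a diagonal reflection.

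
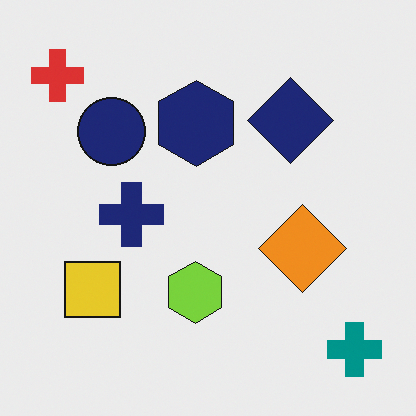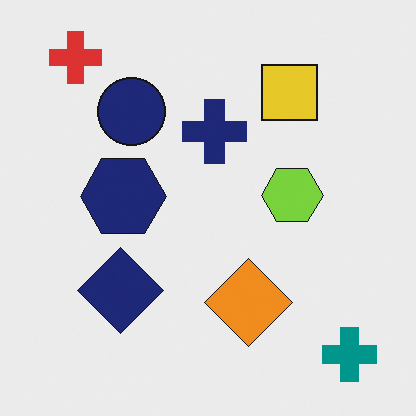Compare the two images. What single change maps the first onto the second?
Transposed (reflected across the top-left ↔ bottom-right diagonal).

Shapes have swapped their row and column positions — what was in the top-right is now in the bottom-left — a diagonal reflection.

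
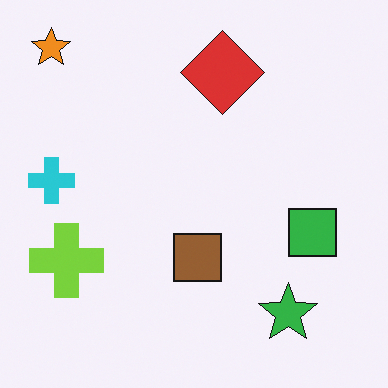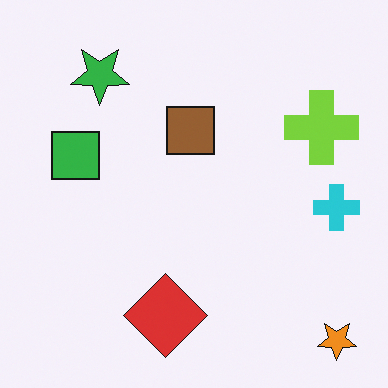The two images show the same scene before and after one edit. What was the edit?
It was rotated 180°.

The orange star sits in the top-left of the first image and the bottom-right of the second — consistent with a whole-image 180° rotation.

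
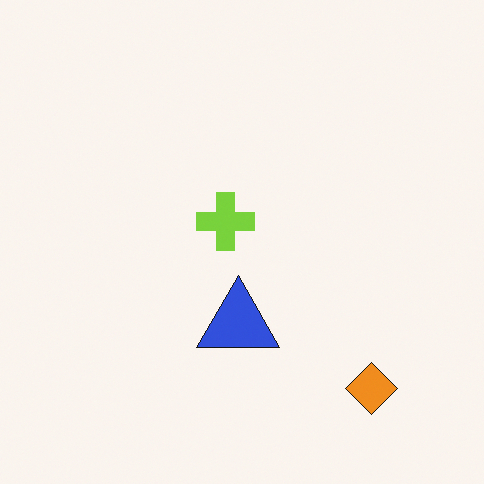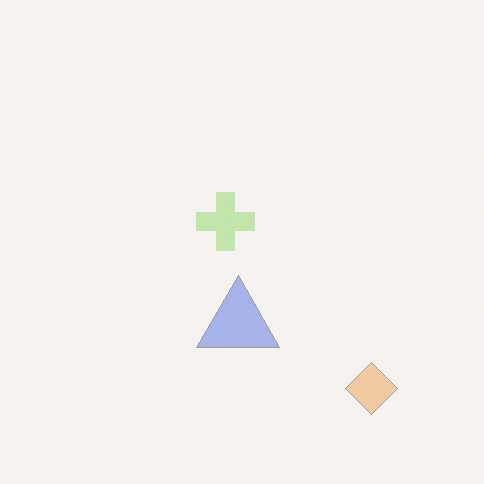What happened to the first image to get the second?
It was given much lower contrast.

Tones are pushed toward mid-grey across the whole image — a global contrast change.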